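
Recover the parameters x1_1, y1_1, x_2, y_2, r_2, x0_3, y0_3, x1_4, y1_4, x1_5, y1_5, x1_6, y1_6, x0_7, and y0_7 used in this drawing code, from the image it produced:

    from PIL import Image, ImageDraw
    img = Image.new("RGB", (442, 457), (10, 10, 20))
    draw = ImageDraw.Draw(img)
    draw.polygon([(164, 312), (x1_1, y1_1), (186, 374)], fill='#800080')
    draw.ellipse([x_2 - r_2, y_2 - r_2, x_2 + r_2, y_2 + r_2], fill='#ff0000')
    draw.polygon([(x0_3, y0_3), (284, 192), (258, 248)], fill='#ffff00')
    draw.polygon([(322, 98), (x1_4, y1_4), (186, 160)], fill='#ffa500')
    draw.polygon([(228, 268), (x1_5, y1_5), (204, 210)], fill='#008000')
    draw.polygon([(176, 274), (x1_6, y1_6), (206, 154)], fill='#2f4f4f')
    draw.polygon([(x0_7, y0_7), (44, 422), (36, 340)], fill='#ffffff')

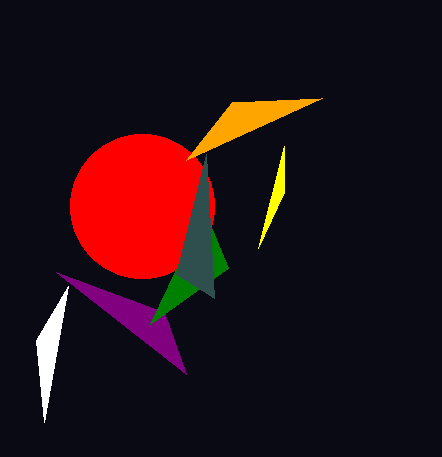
x1_1 = 56, y1_1 = 272, x_2 = 142, y_2 = 206, r_2 = 72, x0_3 = 284, y0_3 = 146, x1_4 = 232, y1_4 = 102, x1_5 = 150, y1_5 = 324, x1_6 = 214, y1_6 = 298, x0_7 = 68, y0_7 = 286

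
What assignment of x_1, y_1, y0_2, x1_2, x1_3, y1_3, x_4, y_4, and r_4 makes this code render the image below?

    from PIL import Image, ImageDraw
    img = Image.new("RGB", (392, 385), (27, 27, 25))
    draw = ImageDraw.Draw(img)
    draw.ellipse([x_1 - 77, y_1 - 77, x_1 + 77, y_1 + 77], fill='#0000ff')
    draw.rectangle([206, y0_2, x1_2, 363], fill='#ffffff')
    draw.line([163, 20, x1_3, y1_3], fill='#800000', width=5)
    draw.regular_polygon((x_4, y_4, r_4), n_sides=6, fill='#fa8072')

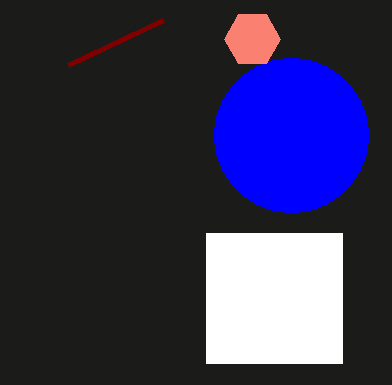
x_1 = 291, y_1 = 135, y0_2 = 233, x1_2 = 342, x1_3 = 68, y1_3 = 65, x_4 = 252, y_4 = 39, r_4 = 28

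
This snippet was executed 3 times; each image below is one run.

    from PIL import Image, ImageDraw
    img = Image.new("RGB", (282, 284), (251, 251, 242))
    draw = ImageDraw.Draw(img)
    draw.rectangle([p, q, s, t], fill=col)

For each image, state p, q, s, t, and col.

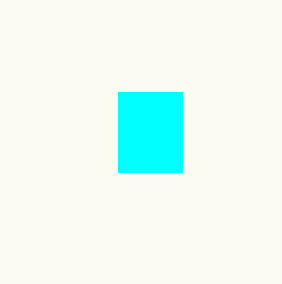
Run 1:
p = 118; q = 92; s = 182; t = 172; col = 'cyan'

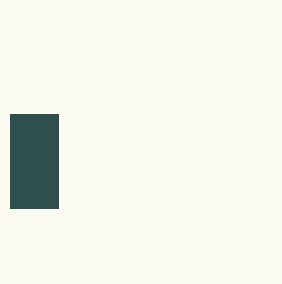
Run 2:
p = 10, q = 114, s = 58, t = 208, col = 'darkslategray'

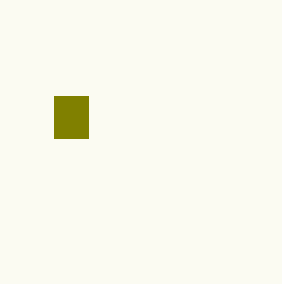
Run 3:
p = 54; q = 96; s = 88; t = 138; col = 'olive'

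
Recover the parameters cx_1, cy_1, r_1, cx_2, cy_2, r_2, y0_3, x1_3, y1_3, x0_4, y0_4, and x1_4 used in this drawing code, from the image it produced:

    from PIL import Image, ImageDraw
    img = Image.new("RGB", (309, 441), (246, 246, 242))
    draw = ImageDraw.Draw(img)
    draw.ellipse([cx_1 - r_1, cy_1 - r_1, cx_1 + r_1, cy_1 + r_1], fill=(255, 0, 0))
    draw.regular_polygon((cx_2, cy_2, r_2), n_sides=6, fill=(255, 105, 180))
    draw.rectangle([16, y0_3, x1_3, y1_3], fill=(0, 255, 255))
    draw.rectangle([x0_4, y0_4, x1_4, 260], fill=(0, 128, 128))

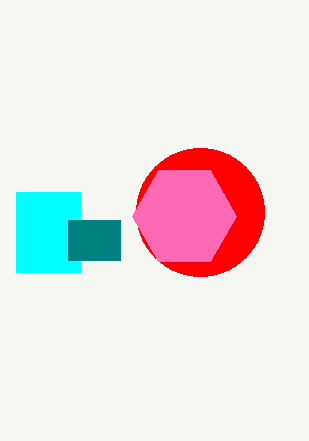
cx_1 = 200, cy_1 = 212, r_1 = 64, cx_2 = 184, cy_2 = 216, r_2 = 52, y0_3 = 192, x1_3 = 80, y1_3 = 272, x0_4 = 68, y0_4 = 220, x1_4 = 120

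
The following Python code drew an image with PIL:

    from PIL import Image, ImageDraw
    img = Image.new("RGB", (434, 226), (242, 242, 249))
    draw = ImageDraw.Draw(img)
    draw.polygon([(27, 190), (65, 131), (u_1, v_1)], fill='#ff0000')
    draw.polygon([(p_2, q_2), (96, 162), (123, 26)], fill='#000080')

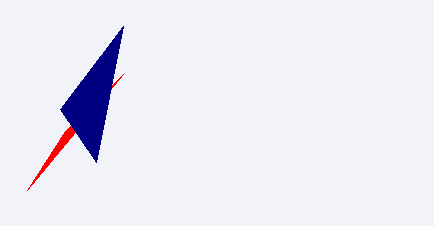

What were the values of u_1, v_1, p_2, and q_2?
u_1 = 123; v_1 = 74; p_2 = 60; q_2 = 109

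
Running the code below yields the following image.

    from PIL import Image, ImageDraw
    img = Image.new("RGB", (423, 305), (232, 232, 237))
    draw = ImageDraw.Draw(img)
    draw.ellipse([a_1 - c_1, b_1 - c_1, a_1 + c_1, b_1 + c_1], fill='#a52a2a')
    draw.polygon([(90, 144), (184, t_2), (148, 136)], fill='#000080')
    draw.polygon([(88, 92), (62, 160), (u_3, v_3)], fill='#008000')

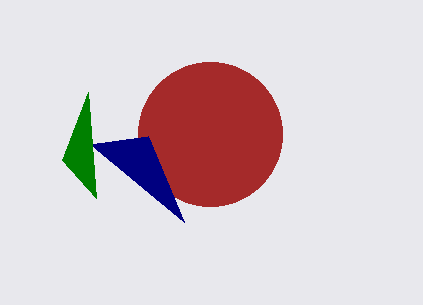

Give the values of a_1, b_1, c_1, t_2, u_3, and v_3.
a_1 = 210; b_1 = 134; c_1 = 72; t_2 = 222; u_3 = 96; v_3 = 198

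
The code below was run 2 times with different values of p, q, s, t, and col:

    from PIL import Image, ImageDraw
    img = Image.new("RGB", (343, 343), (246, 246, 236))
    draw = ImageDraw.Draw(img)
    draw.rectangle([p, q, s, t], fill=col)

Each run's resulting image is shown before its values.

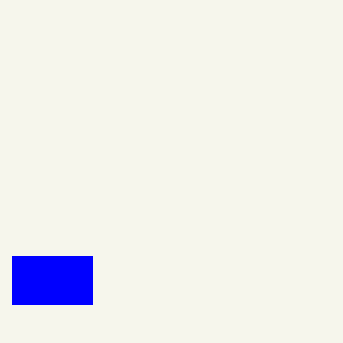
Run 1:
p = 12; q = 256; s = 92; t = 304; col = 'blue'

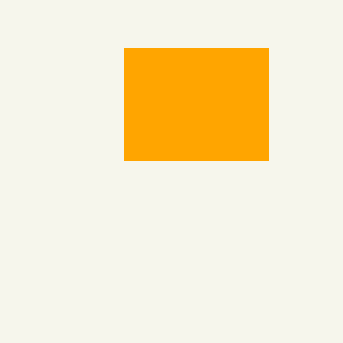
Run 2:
p = 124; q = 48; s = 268; t = 160; col = 'orange'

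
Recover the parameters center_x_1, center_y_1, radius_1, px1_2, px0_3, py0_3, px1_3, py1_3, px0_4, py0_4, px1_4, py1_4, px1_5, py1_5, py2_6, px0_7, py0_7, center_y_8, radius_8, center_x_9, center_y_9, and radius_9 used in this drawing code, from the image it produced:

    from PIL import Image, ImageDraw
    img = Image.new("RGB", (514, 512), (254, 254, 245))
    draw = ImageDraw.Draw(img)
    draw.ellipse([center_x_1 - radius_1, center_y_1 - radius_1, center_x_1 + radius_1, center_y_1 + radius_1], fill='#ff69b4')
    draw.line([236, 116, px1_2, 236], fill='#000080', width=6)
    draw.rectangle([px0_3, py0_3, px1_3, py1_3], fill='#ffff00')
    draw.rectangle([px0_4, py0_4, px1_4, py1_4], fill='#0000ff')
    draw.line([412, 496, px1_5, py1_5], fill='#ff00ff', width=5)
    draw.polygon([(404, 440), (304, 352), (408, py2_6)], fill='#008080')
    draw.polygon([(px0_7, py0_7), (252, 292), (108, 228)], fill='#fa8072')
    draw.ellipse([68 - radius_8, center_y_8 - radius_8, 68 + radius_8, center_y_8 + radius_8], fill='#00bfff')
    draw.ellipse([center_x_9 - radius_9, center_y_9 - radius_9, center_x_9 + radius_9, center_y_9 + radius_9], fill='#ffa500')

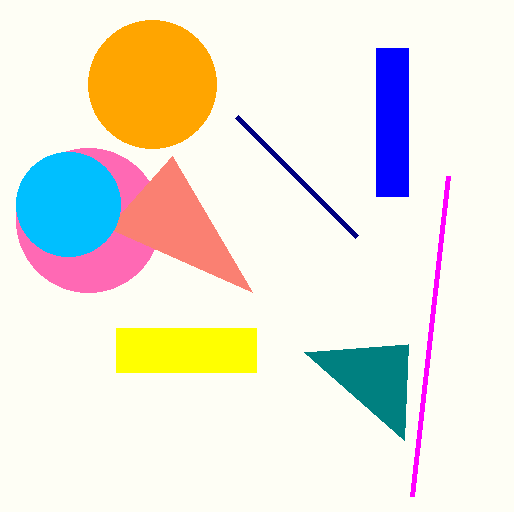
center_x_1 = 88
center_y_1 = 220
radius_1 = 72
px1_2 = 356
px0_3 = 116
py0_3 = 328
px1_3 = 256
py1_3 = 372
px0_4 = 376
py0_4 = 48
px1_4 = 408
py1_4 = 196
px1_5 = 448
py1_5 = 176
py2_6 = 344
px0_7 = 172
py0_7 = 156
center_y_8 = 204
radius_8 = 52
center_x_9 = 152
center_y_9 = 84
radius_9 = 64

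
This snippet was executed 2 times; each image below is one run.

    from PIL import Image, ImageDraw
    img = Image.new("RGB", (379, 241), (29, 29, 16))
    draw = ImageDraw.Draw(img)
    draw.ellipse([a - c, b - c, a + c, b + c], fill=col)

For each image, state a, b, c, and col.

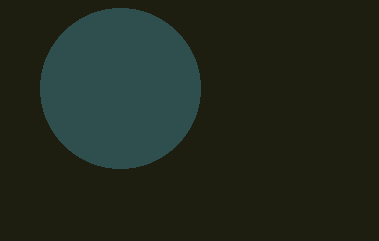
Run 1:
a = 120; b = 88; c = 80; col = 'darkslategray'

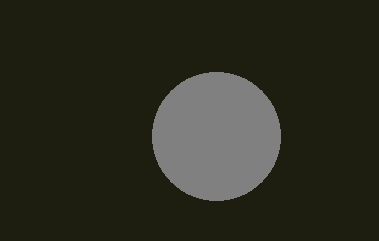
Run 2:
a = 216
b = 136
c = 64
col = 'gray'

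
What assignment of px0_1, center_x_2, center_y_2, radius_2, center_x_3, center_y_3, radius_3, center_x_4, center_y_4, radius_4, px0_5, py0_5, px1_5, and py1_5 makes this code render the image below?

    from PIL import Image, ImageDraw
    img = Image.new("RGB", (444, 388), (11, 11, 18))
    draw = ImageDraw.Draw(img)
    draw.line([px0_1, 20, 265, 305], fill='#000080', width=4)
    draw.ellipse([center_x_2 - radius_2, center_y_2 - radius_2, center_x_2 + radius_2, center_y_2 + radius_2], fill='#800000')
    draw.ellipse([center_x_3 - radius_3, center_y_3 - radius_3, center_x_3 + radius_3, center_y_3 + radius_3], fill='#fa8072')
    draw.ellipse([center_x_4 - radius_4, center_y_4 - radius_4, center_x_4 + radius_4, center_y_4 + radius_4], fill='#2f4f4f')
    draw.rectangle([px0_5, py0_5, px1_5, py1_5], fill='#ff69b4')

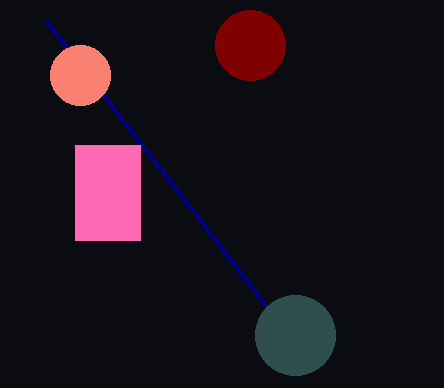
px0_1 = 45; center_x_2 = 250; center_y_2 = 45; radius_2 = 35; center_x_3 = 80; center_y_3 = 75; radius_3 = 30; center_x_4 = 295; center_y_4 = 335; radius_4 = 40; px0_5 = 75; py0_5 = 145; px1_5 = 140; py1_5 = 240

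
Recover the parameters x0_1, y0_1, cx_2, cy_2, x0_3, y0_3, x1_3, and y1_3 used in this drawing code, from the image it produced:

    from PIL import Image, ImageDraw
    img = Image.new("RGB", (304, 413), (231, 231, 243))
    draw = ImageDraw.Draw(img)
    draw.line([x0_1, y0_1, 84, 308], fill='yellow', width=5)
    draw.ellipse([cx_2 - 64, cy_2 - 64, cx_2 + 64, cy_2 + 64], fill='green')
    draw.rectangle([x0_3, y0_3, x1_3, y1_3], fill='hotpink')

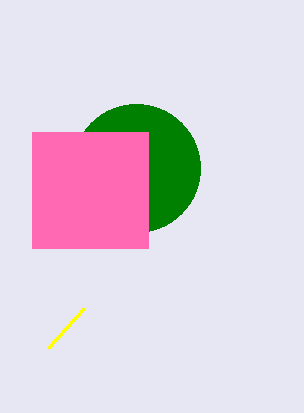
x0_1 = 48
y0_1 = 348
cx_2 = 136
cy_2 = 168
x0_3 = 32
y0_3 = 132
x1_3 = 148
y1_3 = 248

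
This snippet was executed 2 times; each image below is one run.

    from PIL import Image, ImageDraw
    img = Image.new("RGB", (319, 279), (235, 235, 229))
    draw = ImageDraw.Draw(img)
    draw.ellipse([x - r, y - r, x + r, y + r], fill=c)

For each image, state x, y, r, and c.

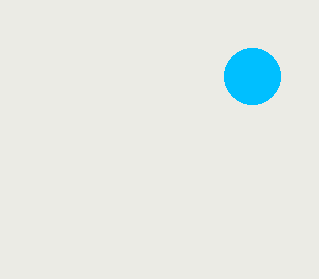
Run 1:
x = 252; y = 76; r = 28; c = 'deepskyblue'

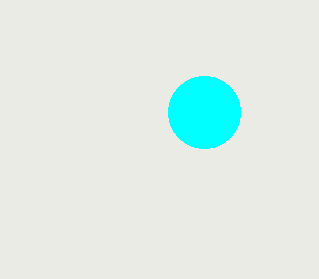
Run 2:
x = 204; y = 112; r = 36; c = 'cyan'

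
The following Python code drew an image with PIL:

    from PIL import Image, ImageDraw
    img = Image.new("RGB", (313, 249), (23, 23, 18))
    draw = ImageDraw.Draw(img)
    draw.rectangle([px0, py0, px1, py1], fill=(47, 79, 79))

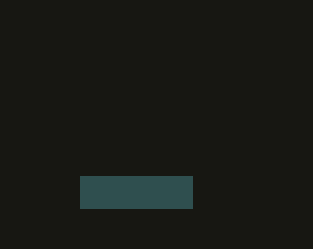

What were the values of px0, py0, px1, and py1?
px0 = 80; py0 = 176; px1 = 192; py1 = 208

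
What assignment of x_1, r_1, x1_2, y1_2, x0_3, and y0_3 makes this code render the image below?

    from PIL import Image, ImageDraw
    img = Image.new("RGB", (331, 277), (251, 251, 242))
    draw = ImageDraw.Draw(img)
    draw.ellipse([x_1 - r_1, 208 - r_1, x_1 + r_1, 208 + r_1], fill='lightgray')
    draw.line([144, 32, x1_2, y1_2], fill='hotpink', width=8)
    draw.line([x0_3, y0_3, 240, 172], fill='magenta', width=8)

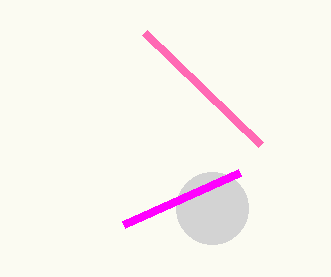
x_1 = 212, r_1 = 36, x1_2 = 260, y1_2 = 144, x0_3 = 124, y0_3 = 224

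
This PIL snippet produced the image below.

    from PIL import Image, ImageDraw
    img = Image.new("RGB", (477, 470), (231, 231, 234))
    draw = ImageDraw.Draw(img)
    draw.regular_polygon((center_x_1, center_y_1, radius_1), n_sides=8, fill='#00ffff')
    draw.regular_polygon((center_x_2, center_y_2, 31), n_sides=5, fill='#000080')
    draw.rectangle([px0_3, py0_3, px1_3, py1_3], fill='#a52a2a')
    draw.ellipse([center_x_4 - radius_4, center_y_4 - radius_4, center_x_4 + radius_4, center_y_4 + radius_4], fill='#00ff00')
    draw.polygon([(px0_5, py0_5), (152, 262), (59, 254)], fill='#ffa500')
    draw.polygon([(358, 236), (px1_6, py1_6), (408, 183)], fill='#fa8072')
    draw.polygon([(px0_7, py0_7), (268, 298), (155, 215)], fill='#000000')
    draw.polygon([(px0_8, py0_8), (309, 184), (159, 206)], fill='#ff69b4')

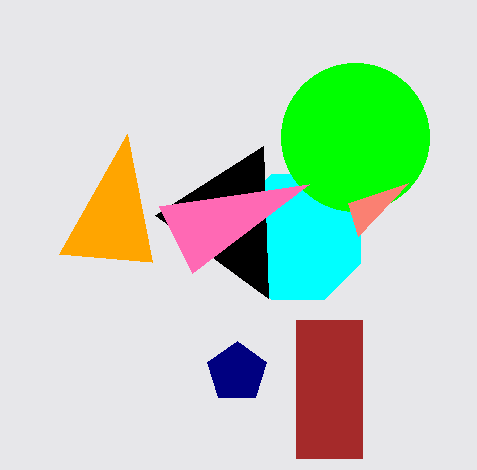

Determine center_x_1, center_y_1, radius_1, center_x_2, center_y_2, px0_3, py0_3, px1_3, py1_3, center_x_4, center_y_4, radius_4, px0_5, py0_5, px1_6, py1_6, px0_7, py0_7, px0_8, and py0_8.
center_x_1 = 298
center_y_1 = 237
radius_1 = 68
center_x_2 = 237
center_y_2 = 372
px0_3 = 296
py0_3 = 320
px1_3 = 362
py1_3 = 458
center_x_4 = 355
center_y_4 = 137
radius_4 = 74
px0_5 = 127
py0_5 = 134
px1_6 = 348
py1_6 = 203
px0_7 = 263
py0_7 = 146
px0_8 = 192
py0_8 = 273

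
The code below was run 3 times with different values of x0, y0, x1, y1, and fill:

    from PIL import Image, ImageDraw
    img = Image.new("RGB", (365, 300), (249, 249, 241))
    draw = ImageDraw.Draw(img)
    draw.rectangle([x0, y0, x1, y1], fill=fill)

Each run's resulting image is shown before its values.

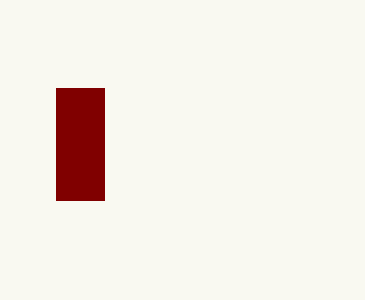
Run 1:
x0 = 56; y0 = 88; x1 = 104; y1 = 200; fill = 'maroon'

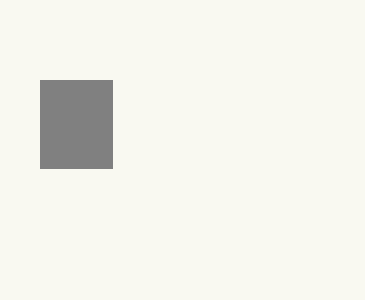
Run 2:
x0 = 40, y0 = 80, x1 = 112, y1 = 168, fill = 'gray'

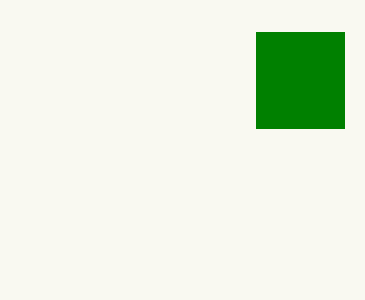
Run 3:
x0 = 256; y0 = 32; x1 = 344; y1 = 128; fill = 'green'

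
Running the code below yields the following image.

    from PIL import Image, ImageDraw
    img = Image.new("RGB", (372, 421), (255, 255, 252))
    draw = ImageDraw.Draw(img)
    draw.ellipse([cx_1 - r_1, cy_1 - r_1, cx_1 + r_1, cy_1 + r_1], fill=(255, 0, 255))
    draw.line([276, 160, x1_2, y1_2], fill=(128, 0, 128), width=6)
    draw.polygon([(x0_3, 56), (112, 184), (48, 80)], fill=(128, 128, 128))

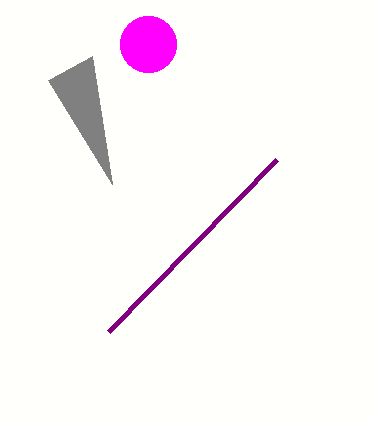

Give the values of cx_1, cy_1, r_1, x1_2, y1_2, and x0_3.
cx_1 = 148, cy_1 = 44, r_1 = 28, x1_2 = 108, y1_2 = 332, x0_3 = 92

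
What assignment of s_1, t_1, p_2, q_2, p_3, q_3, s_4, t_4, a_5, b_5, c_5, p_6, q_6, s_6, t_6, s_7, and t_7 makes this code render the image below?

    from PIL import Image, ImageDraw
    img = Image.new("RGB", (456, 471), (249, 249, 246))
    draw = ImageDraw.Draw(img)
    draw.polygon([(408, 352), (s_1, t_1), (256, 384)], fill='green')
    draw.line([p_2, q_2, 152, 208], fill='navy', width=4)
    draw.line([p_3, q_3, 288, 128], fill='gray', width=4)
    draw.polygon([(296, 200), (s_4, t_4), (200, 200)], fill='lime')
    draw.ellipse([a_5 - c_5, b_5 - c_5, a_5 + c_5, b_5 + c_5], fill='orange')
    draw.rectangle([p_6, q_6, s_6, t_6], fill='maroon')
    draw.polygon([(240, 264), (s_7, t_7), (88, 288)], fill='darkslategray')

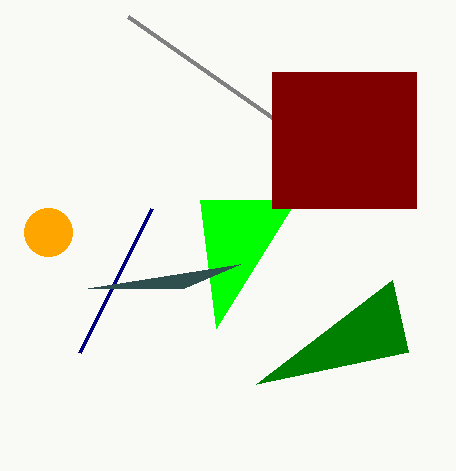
s_1 = 392, t_1 = 280, p_2 = 80, q_2 = 352, p_3 = 128, q_3 = 16, s_4 = 216, t_4 = 328, a_5 = 48, b_5 = 232, c_5 = 24, p_6 = 272, q_6 = 72, s_6 = 416, t_6 = 208, s_7 = 184, t_7 = 288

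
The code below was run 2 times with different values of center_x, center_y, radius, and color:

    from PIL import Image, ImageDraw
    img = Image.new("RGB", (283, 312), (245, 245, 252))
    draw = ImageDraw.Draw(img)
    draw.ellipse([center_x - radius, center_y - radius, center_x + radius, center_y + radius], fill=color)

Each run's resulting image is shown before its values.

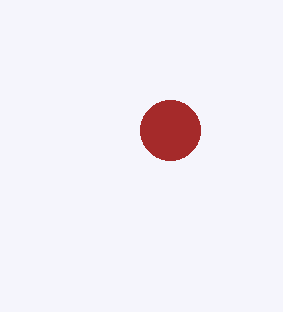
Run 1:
center_x = 170; center_y = 130; radius = 30; color = 'brown'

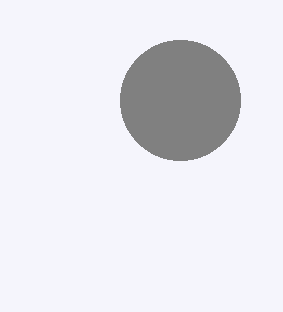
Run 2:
center_x = 180, center_y = 100, radius = 60, color = 'gray'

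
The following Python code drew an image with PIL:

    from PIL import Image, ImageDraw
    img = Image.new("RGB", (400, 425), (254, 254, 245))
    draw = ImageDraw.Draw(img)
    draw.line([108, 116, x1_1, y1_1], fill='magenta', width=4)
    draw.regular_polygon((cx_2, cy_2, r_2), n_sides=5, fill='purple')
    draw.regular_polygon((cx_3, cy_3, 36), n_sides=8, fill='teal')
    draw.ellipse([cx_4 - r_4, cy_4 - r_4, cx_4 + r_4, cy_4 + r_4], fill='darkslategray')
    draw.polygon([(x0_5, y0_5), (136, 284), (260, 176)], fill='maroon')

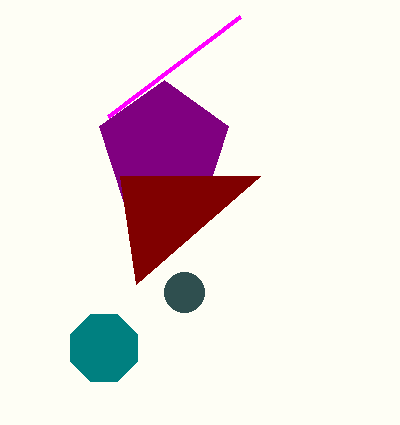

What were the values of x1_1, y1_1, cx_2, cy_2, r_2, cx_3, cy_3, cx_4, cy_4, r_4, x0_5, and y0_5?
x1_1 = 240
y1_1 = 16
cx_2 = 164
cy_2 = 148
r_2 = 68
cx_3 = 104
cy_3 = 348
cx_4 = 184
cy_4 = 292
r_4 = 20
x0_5 = 120
y0_5 = 176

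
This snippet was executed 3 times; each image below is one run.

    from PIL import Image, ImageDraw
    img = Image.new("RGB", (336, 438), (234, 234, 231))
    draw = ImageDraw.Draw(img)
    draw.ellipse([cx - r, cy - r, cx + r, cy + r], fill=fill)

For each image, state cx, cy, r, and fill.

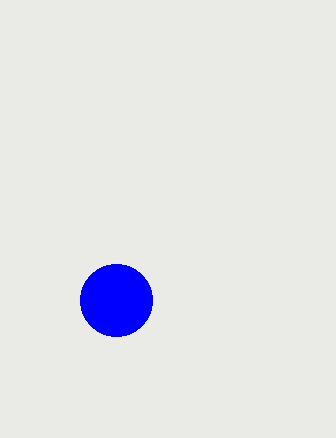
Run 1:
cx = 116
cy = 300
r = 36
fill = 'blue'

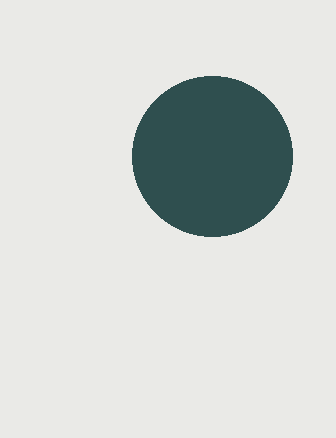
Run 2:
cx = 212, cy = 156, r = 80, fill = 'darkslategray'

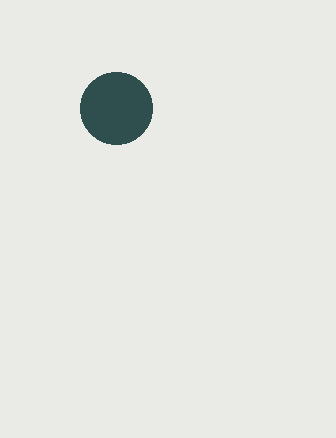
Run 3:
cx = 116, cy = 108, r = 36, fill = 'darkslategray'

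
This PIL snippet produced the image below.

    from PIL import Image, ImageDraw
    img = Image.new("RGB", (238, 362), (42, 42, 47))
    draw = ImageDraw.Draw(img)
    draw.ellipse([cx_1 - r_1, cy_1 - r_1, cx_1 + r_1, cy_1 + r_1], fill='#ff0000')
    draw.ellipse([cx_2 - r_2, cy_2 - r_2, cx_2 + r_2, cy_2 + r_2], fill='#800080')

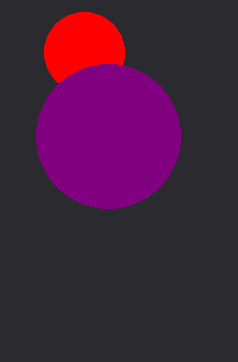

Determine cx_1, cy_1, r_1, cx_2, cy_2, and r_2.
cx_1 = 84, cy_1 = 52, r_1 = 40, cx_2 = 108, cy_2 = 136, r_2 = 72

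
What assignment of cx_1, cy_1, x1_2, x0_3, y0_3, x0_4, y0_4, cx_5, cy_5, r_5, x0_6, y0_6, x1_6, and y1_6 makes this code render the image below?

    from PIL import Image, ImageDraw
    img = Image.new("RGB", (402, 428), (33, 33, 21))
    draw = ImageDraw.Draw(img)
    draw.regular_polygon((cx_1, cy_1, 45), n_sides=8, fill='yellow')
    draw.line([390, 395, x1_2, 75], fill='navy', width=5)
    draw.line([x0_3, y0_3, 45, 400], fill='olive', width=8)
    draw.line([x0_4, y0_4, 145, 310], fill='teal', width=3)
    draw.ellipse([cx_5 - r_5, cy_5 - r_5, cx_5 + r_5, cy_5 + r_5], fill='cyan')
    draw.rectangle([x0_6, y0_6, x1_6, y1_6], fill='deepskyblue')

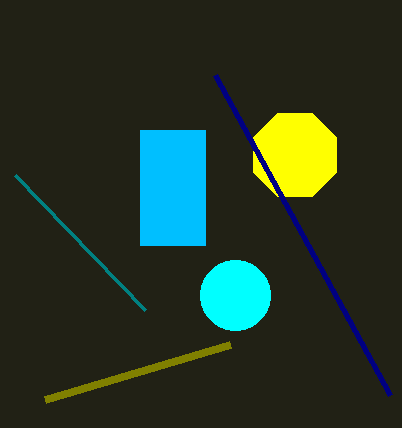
cx_1 = 295
cy_1 = 155
x1_2 = 215
x0_3 = 230
y0_3 = 345
x0_4 = 15
y0_4 = 175
cx_5 = 235
cy_5 = 295
r_5 = 35
x0_6 = 140
y0_6 = 130
x1_6 = 205
y1_6 = 245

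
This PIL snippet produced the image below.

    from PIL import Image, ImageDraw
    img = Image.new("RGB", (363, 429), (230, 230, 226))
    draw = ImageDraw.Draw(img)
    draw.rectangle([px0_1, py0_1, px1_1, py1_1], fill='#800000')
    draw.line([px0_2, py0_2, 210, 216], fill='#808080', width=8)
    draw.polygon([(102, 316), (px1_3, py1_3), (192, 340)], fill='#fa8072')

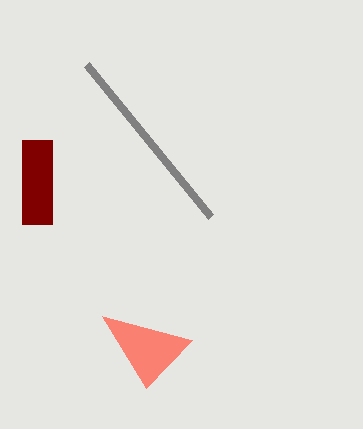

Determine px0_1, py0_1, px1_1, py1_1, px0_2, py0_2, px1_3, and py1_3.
px0_1 = 22; py0_1 = 140; px1_1 = 52; py1_1 = 224; px0_2 = 86; py0_2 = 64; px1_3 = 146; py1_3 = 388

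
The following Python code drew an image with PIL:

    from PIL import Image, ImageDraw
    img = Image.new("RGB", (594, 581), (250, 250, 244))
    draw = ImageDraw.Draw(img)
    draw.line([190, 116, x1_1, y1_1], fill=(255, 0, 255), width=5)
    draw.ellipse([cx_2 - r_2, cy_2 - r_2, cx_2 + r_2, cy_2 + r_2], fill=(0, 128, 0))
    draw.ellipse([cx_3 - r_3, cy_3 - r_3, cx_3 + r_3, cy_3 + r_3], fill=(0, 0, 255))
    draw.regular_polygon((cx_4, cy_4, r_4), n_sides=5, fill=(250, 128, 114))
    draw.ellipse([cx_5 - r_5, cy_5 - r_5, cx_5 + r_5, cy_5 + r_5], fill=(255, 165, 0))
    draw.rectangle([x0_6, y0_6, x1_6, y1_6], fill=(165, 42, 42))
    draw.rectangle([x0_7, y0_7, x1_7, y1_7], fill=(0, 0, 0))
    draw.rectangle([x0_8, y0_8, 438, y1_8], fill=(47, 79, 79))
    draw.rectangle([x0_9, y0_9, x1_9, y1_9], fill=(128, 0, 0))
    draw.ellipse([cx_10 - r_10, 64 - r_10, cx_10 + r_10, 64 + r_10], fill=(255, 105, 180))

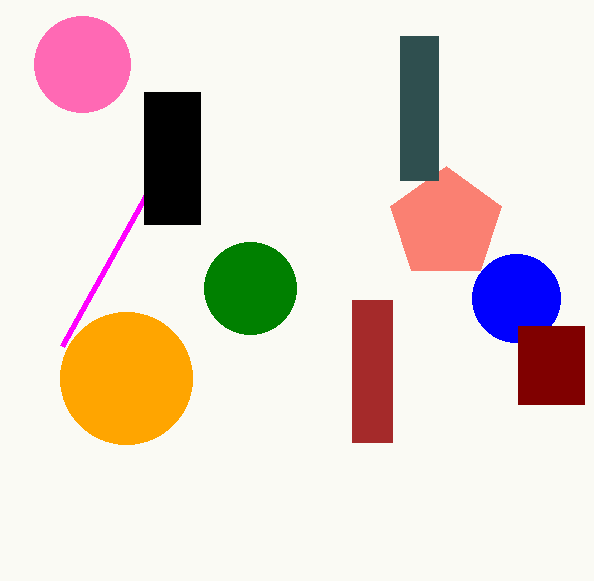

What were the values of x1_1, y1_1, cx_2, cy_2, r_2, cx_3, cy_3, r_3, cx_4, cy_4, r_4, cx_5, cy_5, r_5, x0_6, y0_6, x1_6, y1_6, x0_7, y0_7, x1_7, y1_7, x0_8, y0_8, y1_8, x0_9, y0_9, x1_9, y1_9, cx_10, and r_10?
x1_1 = 62
y1_1 = 346
cx_2 = 250
cy_2 = 288
r_2 = 46
cx_3 = 516
cy_3 = 298
r_3 = 44
cx_4 = 446
cy_4 = 224
r_4 = 58
cx_5 = 126
cy_5 = 378
r_5 = 66
x0_6 = 352
y0_6 = 300
x1_6 = 392
y1_6 = 442
x0_7 = 144
y0_7 = 92
x1_7 = 200
y1_7 = 224
x0_8 = 400
y0_8 = 36
y1_8 = 180
x0_9 = 518
y0_9 = 326
x1_9 = 584
y1_9 = 404
cx_10 = 82
r_10 = 48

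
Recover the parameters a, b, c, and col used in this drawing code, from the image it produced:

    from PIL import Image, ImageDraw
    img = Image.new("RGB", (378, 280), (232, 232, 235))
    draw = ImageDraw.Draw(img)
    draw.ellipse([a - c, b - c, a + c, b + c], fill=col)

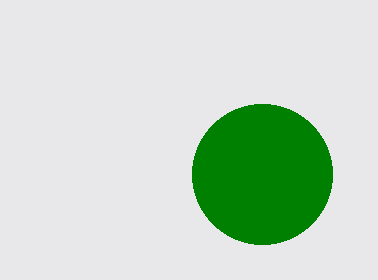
a = 262, b = 174, c = 70, col = 'green'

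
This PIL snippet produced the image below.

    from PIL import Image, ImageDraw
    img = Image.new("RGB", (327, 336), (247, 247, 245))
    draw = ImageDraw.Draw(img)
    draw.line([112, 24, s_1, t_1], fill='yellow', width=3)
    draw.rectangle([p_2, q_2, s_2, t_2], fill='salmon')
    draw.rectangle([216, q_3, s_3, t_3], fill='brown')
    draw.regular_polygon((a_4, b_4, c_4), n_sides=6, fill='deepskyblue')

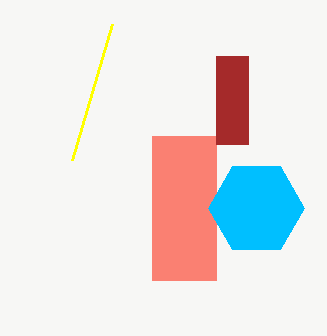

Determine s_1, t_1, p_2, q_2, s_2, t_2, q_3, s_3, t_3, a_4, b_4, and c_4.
s_1 = 72
t_1 = 160
p_2 = 152
q_2 = 136
s_2 = 216
t_2 = 280
q_3 = 56
s_3 = 248
t_3 = 144
a_4 = 256
b_4 = 208
c_4 = 48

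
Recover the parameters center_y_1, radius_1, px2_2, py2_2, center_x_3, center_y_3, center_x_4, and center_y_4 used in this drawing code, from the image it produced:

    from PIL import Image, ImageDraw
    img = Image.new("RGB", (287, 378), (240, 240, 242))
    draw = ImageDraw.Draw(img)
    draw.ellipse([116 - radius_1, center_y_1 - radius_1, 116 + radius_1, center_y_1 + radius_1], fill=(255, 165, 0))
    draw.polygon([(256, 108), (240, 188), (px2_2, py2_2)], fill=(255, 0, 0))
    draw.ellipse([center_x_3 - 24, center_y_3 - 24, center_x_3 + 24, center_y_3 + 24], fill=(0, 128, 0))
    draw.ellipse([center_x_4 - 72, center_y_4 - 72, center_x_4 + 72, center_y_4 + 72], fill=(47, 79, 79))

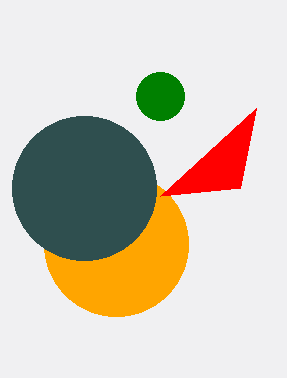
center_y_1 = 244; radius_1 = 72; px2_2 = 160; py2_2 = 196; center_x_3 = 160; center_y_3 = 96; center_x_4 = 84; center_y_4 = 188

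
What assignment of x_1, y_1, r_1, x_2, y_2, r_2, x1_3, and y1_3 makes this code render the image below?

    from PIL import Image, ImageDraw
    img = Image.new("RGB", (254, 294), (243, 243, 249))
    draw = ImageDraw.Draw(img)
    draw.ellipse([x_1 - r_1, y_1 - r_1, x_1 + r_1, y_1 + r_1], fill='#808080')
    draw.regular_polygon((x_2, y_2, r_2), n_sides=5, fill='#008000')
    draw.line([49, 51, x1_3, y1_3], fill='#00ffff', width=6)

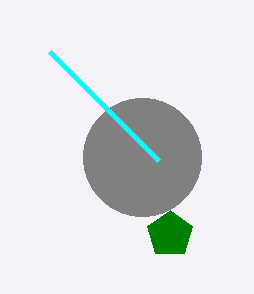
x_1 = 142
y_1 = 157
r_1 = 59
x_2 = 170
y_2 = 234
r_2 = 24
x1_3 = 158
y1_3 = 160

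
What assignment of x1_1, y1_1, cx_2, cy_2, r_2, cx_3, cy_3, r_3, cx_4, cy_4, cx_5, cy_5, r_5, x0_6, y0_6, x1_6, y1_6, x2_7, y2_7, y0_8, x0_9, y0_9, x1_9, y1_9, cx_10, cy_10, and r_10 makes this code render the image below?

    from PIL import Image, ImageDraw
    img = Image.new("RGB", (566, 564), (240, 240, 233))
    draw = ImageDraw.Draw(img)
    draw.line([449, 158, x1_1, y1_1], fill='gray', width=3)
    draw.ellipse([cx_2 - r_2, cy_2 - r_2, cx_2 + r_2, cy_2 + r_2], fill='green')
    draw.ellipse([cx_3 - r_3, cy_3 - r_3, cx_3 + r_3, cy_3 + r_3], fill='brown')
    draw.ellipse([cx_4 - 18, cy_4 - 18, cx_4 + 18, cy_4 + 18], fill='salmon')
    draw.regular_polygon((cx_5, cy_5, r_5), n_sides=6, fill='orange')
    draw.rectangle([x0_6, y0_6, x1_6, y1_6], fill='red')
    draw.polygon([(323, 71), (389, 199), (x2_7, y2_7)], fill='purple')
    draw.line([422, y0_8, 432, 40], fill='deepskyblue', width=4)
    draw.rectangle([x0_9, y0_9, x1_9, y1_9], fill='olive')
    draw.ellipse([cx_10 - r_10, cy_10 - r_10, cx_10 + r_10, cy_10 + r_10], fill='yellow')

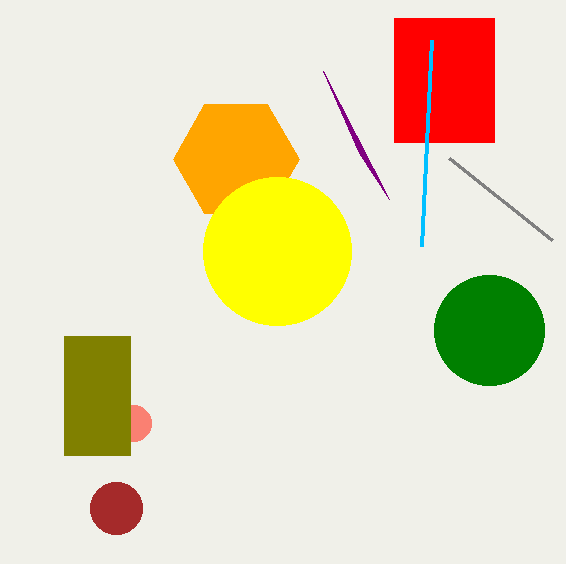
x1_1 = 552; y1_1 = 240; cx_2 = 489; cy_2 = 330; r_2 = 55; cx_3 = 116; cy_3 = 508; r_3 = 26; cx_4 = 133; cy_4 = 423; cx_5 = 236; cy_5 = 159; r_5 = 63; x0_6 = 394; y0_6 = 18; x1_6 = 494; y1_6 = 142; x2_7 = 359; y2_7 = 153; y0_8 = 246; x0_9 = 64; y0_9 = 336; x1_9 = 130; y1_9 = 455; cx_10 = 277; cy_10 = 251; r_10 = 74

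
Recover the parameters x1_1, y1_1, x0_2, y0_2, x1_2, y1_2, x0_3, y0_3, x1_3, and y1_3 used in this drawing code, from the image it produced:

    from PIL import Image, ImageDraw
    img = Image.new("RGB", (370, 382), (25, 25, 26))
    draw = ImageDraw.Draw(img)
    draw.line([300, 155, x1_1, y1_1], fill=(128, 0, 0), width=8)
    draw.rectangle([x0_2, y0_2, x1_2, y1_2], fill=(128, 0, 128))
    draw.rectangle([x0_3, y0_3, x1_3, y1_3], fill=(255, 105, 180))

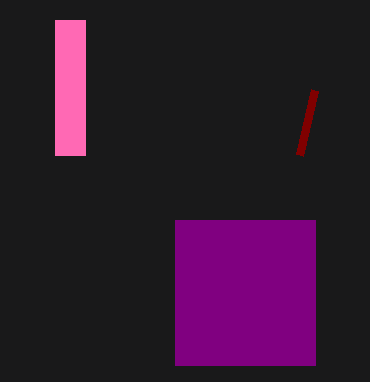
x1_1 = 315; y1_1 = 90; x0_2 = 175; y0_2 = 220; x1_2 = 315; y1_2 = 365; x0_3 = 55; y0_3 = 20; x1_3 = 85; y1_3 = 155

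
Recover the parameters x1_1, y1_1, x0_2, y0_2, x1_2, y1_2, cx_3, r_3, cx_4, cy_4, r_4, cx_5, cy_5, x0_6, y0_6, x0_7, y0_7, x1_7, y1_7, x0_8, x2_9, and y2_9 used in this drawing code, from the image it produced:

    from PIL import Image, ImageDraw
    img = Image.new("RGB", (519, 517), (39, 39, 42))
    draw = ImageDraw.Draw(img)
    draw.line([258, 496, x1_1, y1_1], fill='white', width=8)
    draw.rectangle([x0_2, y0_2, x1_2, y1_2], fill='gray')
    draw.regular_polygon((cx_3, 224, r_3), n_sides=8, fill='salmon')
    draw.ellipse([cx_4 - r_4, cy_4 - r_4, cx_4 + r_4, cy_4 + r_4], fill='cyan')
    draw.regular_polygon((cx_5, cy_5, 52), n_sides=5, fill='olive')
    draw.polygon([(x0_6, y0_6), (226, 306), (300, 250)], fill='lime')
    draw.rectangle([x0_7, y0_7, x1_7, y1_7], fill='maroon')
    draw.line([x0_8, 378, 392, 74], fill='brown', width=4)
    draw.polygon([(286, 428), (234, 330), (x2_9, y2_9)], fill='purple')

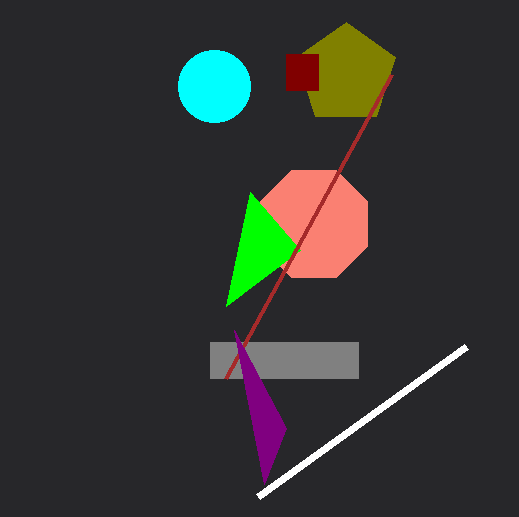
x1_1 = 466, y1_1 = 346, x0_2 = 210, y0_2 = 342, x1_2 = 358, y1_2 = 378, cx_3 = 314, r_3 = 58, cx_4 = 214, cy_4 = 86, r_4 = 36, cx_5 = 346, cy_5 = 74, x0_6 = 250, y0_6 = 192, x0_7 = 286, y0_7 = 54, x1_7 = 318, y1_7 = 90, x0_8 = 226, x2_9 = 264, y2_9 = 484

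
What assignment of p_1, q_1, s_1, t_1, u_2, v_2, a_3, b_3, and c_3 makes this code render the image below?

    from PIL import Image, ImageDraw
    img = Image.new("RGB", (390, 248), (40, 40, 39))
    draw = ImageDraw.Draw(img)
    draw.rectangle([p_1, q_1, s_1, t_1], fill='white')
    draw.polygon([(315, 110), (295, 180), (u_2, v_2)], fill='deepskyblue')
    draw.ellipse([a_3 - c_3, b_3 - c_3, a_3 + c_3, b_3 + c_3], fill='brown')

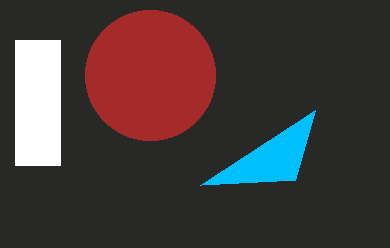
p_1 = 15
q_1 = 40
s_1 = 60
t_1 = 165
u_2 = 200
v_2 = 185
a_3 = 150
b_3 = 75
c_3 = 65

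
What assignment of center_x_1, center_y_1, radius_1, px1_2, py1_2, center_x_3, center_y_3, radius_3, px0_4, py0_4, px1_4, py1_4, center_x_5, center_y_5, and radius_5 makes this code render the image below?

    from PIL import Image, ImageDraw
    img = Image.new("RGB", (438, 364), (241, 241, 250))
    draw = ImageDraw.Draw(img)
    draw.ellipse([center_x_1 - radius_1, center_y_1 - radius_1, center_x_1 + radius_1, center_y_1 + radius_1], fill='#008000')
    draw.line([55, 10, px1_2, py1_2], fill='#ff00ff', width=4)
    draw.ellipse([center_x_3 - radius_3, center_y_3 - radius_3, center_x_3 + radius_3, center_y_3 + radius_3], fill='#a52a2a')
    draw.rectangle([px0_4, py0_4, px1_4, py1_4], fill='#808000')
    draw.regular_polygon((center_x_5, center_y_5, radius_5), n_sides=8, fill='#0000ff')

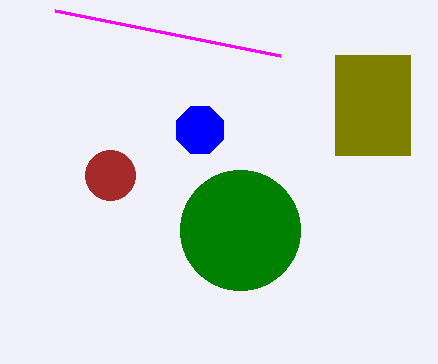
center_x_1 = 240
center_y_1 = 230
radius_1 = 60
px1_2 = 280
py1_2 = 55
center_x_3 = 110
center_y_3 = 175
radius_3 = 25
px0_4 = 335
py0_4 = 55
px1_4 = 410
py1_4 = 155
center_x_5 = 200
center_y_5 = 130
radius_5 = 25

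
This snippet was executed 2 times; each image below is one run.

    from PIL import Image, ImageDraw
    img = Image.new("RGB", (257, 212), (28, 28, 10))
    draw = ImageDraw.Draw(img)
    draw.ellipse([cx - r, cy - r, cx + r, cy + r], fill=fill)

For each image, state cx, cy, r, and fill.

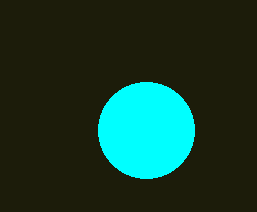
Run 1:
cx = 146, cy = 130, r = 48, fill = 'cyan'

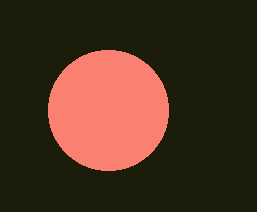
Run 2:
cx = 108; cy = 110; r = 60; fill = 'salmon'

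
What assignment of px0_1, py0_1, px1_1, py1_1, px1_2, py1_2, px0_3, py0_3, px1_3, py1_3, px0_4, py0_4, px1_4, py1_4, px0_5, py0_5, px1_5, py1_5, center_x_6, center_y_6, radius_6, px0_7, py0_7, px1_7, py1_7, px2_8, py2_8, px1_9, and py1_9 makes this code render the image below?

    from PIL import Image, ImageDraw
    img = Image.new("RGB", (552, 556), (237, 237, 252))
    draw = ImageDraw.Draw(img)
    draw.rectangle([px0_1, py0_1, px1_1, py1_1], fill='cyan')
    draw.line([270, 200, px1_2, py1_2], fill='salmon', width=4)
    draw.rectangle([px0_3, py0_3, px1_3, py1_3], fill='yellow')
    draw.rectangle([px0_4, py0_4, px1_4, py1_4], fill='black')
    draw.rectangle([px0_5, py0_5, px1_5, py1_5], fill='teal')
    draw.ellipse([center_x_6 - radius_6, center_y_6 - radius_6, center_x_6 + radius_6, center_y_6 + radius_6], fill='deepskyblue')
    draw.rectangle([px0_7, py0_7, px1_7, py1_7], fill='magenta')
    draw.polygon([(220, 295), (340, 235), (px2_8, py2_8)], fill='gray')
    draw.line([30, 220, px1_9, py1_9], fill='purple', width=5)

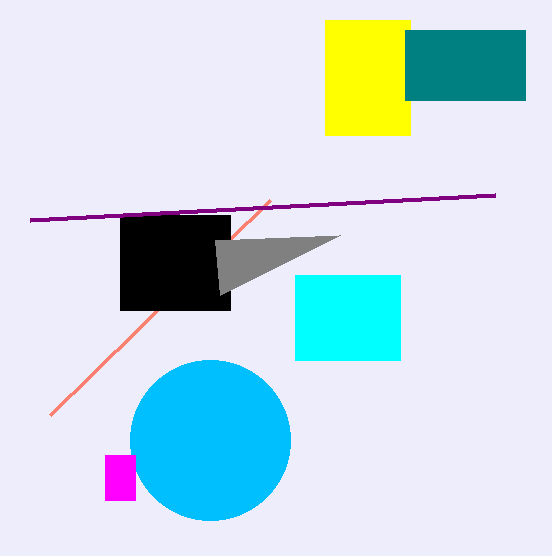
px0_1 = 295, py0_1 = 275, px1_1 = 400, py1_1 = 360, px1_2 = 50, py1_2 = 415, px0_3 = 325, py0_3 = 20, px1_3 = 410, py1_3 = 135, px0_4 = 120, py0_4 = 215, px1_4 = 230, py1_4 = 310, px0_5 = 405, py0_5 = 30, px1_5 = 525, py1_5 = 100, center_x_6 = 210, center_y_6 = 440, radius_6 = 80, px0_7 = 105, py0_7 = 455, px1_7 = 135, py1_7 = 500, px2_8 = 215, py2_8 = 240, px1_9 = 495, py1_9 = 195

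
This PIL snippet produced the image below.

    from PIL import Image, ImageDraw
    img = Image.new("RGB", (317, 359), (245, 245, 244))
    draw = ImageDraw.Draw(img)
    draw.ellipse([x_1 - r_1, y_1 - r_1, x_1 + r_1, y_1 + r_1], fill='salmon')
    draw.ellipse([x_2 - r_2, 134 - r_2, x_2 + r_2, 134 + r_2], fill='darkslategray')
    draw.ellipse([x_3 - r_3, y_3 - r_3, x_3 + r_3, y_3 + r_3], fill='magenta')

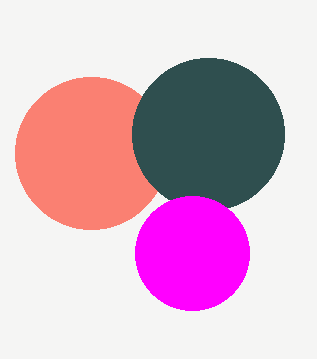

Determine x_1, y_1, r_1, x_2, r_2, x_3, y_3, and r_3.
x_1 = 91, y_1 = 153, r_1 = 76, x_2 = 208, r_2 = 76, x_3 = 192, y_3 = 253, r_3 = 57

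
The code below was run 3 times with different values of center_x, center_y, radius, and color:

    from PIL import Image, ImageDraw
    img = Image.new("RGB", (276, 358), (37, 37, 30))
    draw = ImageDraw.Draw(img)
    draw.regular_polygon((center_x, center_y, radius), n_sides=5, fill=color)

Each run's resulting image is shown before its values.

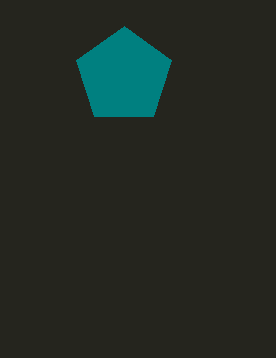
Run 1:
center_x = 124, center_y = 76, radius = 50, color = 'teal'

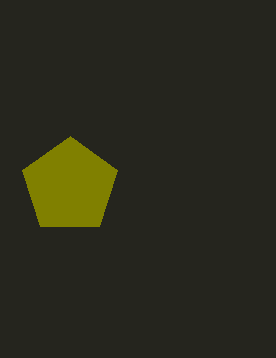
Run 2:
center_x = 70; center_y = 186; radius = 50; color = 'olive'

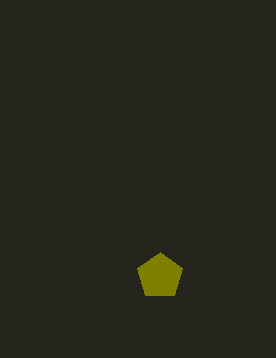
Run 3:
center_x = 160
center_y = 276
radius = 24
color = 'olive'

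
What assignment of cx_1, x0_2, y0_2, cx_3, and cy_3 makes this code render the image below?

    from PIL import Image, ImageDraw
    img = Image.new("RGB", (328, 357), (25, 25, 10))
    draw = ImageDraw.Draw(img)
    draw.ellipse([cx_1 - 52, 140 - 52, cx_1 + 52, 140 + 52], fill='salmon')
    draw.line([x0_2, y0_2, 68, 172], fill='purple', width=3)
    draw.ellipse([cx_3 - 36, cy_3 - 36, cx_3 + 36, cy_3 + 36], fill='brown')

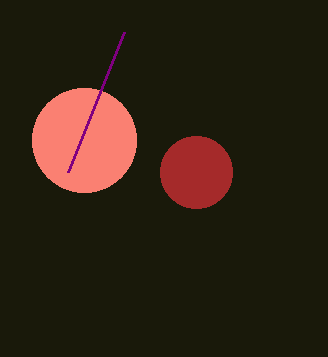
cx_1 = 84; x0_2 = 124; y0_2 = 32; cx_3 = 196; cy_3 = 172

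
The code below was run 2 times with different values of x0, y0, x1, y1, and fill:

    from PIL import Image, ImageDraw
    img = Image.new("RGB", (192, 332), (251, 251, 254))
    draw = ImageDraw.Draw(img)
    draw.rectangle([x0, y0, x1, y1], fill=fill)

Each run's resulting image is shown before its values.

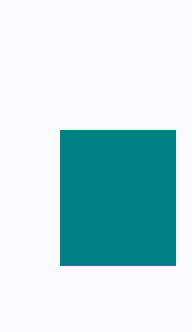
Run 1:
x0 = 60
y0 = 130
x1 = 175
y1 = 265
fill = 'teal'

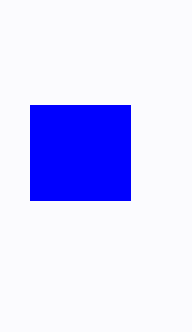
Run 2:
x0 = 30
y0 = 105
x1 = 130
y1 = 200
fill = 'blue'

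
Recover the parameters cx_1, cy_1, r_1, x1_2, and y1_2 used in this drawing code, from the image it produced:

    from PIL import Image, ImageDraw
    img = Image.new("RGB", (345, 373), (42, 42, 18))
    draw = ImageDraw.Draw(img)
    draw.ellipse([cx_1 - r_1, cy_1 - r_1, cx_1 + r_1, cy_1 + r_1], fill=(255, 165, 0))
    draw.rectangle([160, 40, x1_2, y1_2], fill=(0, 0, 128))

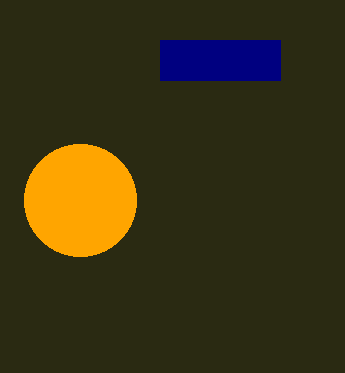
cx_1 = 80, cy_1 = 200, r_1 = 56, x1_2 = 280, y1_2 = 80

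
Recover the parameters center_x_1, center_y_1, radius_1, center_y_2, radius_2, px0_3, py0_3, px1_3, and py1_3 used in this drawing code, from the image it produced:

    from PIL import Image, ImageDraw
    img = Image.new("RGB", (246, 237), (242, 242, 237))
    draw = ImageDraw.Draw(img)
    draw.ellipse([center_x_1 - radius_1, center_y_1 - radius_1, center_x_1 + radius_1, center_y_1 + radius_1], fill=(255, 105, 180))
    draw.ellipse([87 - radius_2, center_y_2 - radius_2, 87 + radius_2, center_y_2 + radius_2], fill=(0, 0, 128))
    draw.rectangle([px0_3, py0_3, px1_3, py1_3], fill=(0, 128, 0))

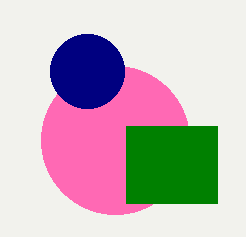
center_x_1 = 115, center_y_1 = 140, radius_1 = 74, center_y_2 = 71, radius_2 = 37, px0_3 = 126, py0_3 = 126, px1_3 = 217, py1_3 = 203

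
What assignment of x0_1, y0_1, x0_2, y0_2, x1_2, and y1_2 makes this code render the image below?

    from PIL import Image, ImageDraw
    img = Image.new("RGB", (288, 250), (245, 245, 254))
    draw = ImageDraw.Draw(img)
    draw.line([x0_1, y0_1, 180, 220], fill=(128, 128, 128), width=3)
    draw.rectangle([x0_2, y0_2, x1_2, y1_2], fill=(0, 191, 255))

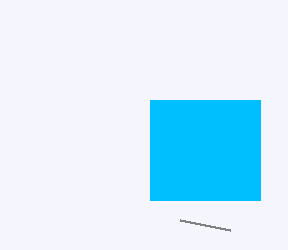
x0_1 = 230
y0_1 = 230
x0_2 = 150
y0_2 = 100
x1_2 = 260
y1_2 = 200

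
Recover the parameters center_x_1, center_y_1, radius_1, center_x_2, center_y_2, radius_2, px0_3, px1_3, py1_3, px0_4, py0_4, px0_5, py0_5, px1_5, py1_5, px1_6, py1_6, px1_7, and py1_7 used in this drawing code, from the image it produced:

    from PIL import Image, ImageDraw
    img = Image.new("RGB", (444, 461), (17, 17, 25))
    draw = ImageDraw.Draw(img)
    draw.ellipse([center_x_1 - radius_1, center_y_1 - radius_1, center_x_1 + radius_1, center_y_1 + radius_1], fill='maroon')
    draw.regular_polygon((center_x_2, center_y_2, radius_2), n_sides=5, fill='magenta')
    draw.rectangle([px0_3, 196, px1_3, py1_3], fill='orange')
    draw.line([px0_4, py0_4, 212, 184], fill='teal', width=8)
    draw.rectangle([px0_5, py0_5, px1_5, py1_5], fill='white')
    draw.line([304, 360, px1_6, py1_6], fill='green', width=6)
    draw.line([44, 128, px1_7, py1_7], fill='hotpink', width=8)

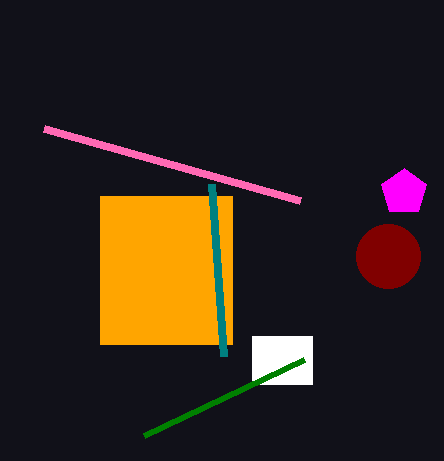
center_x_1 = 388
center_y_1 = 256
radius_1 = 32
center_x_2 = 404
center_y_2 = 192
radius_2 = 24
px0_3 = 100
px1_3 = 232
py1_3 = 344
px0_4 = 224
py0_4 = 356
px0_5 = 252
py0_5 = 336
px1_5 = 312
py1_5 = 384
px1_6 = 144
py1_6 = 436
px1_7 = 300
py1_7 = 200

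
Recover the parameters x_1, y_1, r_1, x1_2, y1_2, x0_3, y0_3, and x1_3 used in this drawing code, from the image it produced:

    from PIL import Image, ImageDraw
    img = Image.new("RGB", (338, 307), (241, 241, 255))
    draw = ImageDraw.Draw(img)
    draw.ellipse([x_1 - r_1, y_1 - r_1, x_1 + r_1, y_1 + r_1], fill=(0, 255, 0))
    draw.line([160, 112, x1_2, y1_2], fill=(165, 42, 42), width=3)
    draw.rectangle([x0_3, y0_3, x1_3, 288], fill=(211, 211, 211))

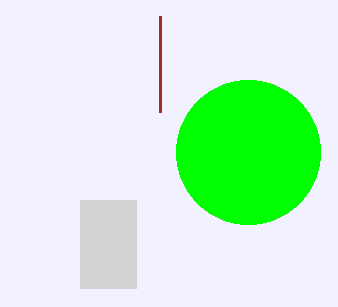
x_1 = 248, y_1 = 152, r_1 = 72, x1_2 = 160, y1_2 = 16, x0_3 = 80, y0_3 = 200, x1_3 = 136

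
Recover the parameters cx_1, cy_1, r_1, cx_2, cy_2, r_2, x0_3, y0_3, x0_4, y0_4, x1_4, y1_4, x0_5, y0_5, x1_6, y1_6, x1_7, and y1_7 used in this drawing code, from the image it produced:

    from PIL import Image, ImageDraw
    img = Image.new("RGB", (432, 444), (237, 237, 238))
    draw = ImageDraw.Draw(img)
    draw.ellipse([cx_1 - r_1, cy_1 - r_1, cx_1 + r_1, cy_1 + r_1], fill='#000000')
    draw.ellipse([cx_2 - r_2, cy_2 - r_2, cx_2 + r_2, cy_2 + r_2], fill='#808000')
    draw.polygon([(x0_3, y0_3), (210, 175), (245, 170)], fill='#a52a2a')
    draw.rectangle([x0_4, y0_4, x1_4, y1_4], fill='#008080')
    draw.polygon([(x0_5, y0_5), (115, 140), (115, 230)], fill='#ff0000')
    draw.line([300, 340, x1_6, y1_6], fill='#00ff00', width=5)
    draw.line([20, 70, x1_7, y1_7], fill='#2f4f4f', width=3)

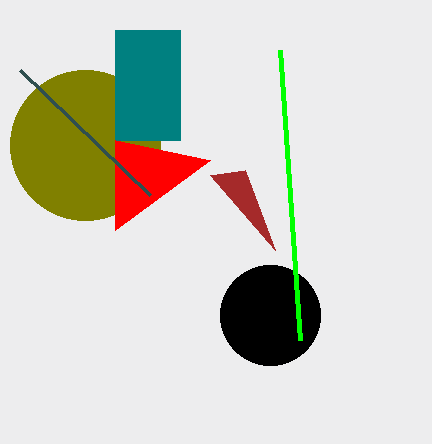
cx_1 = 270, cy_1 = 315, r_1 = 50, cx_2 = 85, cy_2 = 145, r_2 = 75, x0_3 = 275, y0_3 = 250, x0_4 = 115, y0_4 = 30, x1_4 = 180, y1_4 = 140, x0_5 = 210, y0_5 = 160, x1_6 = 280, y1_6 = 50, x1_7 = 150, y1_7 = 195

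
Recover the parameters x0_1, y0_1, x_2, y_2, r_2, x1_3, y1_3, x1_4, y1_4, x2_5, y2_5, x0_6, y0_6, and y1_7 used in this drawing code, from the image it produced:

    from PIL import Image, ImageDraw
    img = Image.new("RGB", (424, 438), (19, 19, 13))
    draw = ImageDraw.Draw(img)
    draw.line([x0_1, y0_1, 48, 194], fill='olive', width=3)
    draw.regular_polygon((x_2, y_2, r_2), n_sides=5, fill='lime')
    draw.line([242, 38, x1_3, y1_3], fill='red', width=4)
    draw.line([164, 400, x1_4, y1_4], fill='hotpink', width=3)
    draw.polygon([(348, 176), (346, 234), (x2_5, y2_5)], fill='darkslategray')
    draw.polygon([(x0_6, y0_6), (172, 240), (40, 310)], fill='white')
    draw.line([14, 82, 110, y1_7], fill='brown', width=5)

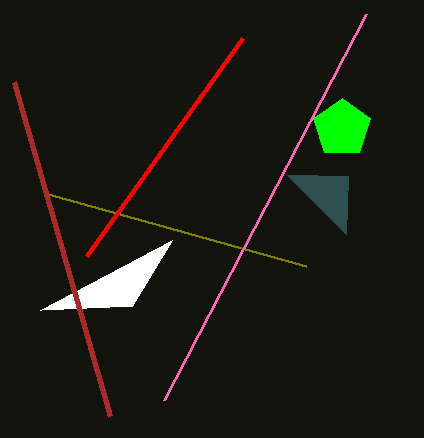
x0_1 = 306
y0_1 = 266
x_2 = 342
y_2 = 128
r_2 = 30
x1_3 = 86
y1_3 = 256
x1_4 = 366
y1_4 = 14
x2_5 = 286
y2_5 = 174
x0_6 = 132
y0_6 = 306
y1_7 = 416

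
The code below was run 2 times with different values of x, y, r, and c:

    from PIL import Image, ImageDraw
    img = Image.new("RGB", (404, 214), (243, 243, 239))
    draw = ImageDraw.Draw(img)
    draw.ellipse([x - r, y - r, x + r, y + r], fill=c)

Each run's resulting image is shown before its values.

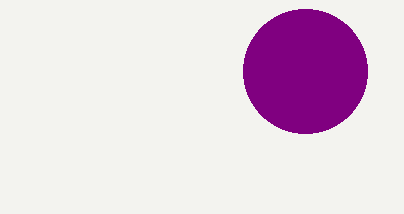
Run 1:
x = 305
y = 71
r = 62
c = 'purple'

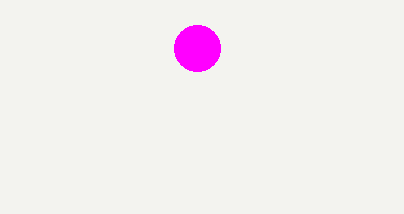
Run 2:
x = 197; y = 48; r = 23; c = 'magenta'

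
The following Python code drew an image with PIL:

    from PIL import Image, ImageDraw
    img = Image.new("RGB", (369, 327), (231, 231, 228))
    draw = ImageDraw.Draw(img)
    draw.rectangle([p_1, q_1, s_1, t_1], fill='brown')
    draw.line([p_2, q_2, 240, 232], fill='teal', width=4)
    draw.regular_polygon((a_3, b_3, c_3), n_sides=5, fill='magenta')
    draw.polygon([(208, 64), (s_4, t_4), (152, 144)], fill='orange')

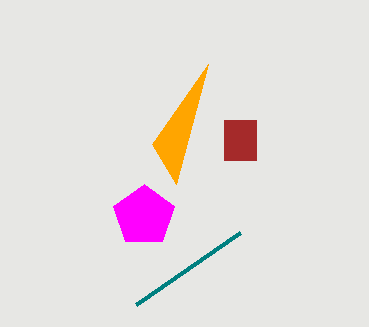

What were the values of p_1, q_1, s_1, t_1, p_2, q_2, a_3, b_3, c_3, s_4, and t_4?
p_1 = 224; q_1 = 120; s_1 = 256; t_1 = 160; p_2 = 136; q_2 = 304; a_3 = 144; b_3 = 216; c_3 = 32; s_4 = 176; t_4 = 184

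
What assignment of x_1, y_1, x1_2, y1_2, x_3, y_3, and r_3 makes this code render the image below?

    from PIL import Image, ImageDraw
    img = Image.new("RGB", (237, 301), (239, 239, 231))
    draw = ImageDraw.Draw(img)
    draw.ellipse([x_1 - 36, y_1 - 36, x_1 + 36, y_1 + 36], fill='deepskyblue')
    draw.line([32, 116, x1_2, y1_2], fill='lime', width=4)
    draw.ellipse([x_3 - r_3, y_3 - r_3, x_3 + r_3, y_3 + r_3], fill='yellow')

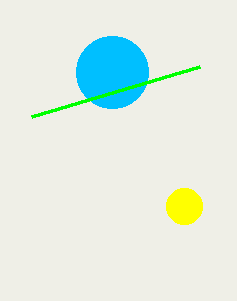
x_1 = 112, y_1 = 72, x1_2 = 200, y1_2 = 66, x_3 = 184, y_3 = 206, r_3 = 18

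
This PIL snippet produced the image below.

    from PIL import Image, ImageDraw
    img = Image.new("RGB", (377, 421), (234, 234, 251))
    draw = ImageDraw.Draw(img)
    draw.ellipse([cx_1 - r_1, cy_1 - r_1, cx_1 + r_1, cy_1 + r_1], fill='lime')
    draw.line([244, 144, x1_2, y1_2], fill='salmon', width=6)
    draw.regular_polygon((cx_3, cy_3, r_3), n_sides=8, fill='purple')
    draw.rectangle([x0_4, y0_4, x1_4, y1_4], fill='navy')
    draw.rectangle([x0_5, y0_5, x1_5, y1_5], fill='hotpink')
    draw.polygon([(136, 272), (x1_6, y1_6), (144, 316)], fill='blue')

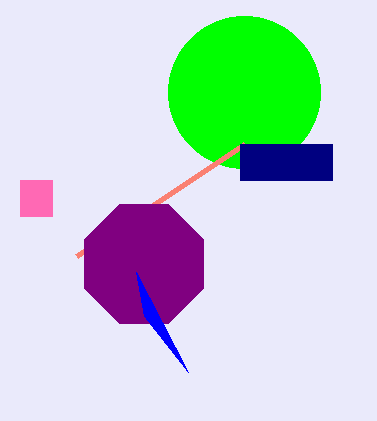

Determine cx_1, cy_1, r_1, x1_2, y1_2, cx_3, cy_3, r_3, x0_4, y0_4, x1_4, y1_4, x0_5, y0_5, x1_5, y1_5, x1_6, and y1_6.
cx_1 = 244; cy_1 = 92; r_1 = 76; x1_2 = 76; y1_2 = 256; cx_3 = 144; cy_3 = 264; r_3 = 64; x0_4 = 240; y0_4 = 144; x1_4 = 332; y1_4 = 180; x0_5 = 20; y0_5 = 180; x1_5 = 52; y1_5 = 216; x1_6 = 188; y1_6 = 372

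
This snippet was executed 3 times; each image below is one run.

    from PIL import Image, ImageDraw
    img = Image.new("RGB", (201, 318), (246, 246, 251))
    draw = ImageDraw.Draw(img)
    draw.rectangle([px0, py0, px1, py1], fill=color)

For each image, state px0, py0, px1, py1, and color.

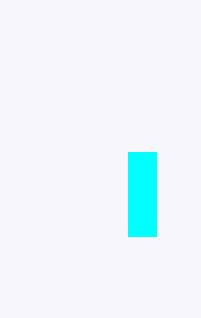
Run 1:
px0 = 128
py0 = 152
px1 = 156
py1 = 236
color = 'cyan'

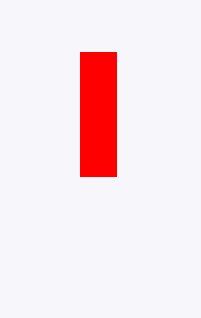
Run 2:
px0 = 80, py0 = 52, px1 = 116, py1 = 176, color = 'red'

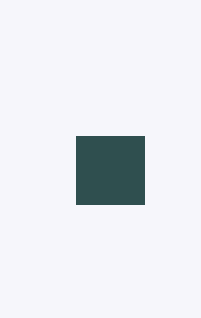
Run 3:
px0 = 76; py0 = 136; px1 = 144; py1 = 204; color = 'darkslategray'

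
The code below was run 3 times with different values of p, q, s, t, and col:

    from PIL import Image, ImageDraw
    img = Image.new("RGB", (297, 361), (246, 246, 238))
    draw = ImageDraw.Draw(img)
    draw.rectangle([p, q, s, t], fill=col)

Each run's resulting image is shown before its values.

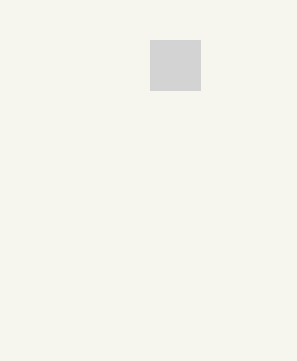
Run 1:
p = 150
q = 40
s = 200
t = 90
col = 'lightgray'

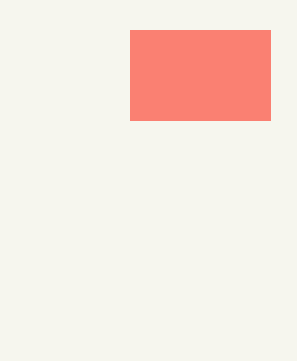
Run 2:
p = 130
q = 30
s = 270
t = 120
col = 'salmon'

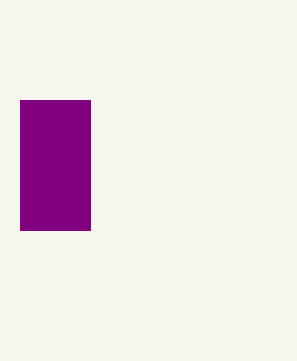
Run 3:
p = 20
q = 100
s = 90
t = 230
col = 'purple'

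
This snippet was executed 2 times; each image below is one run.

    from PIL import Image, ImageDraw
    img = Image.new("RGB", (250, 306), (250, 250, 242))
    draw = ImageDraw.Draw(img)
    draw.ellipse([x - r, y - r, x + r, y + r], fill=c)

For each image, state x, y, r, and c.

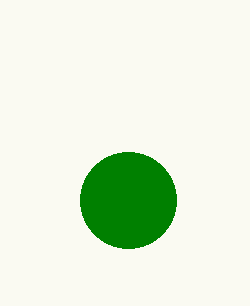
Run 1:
x = 128
y = 200
r = 48
c = 'green'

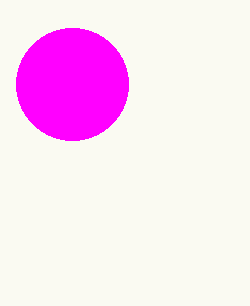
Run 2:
x = 72, y = 84, r = 56, c = 'magenta'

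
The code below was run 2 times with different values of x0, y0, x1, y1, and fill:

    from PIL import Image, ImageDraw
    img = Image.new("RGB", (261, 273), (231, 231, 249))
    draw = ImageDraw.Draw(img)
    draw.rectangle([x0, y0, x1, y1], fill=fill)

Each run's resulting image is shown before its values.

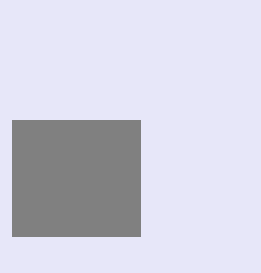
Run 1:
x0 = 12
y0 = 120
x1 = 140
y1 = 236
fill = 'gray'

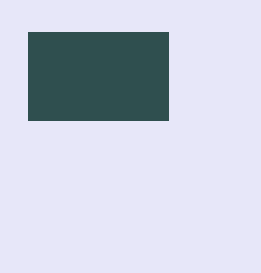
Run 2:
x0 = 28
y0 = 32
x1 = 168
y1 = 120
fill = 'darkslategray'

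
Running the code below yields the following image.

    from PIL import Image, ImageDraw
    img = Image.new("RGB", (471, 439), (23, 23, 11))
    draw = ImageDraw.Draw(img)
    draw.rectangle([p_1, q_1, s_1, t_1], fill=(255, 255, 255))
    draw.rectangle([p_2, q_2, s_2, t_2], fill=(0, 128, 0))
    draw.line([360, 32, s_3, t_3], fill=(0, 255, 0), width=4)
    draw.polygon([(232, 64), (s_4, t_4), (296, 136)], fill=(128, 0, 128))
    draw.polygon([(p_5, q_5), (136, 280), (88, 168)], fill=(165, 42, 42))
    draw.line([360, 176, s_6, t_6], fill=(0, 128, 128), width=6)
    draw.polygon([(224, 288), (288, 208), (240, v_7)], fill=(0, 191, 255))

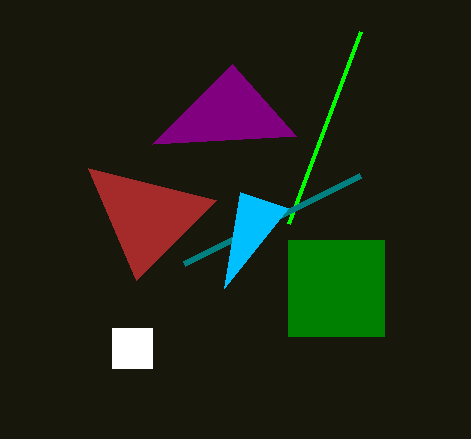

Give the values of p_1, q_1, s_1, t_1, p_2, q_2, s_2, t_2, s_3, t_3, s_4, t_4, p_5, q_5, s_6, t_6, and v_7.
p_1 = 112
q_1 = 328
s_1 = 152
t_1 = 368
p_2 = 288
q_2 = 240
s_2 = 384
t_2 = 336
s_3 = 288
t_3 = 224
s_4 = 152
t_4 = 144
p_5 = 216
q_5 = 200
s_6 = 184
t_6 = 264
v_7 = 192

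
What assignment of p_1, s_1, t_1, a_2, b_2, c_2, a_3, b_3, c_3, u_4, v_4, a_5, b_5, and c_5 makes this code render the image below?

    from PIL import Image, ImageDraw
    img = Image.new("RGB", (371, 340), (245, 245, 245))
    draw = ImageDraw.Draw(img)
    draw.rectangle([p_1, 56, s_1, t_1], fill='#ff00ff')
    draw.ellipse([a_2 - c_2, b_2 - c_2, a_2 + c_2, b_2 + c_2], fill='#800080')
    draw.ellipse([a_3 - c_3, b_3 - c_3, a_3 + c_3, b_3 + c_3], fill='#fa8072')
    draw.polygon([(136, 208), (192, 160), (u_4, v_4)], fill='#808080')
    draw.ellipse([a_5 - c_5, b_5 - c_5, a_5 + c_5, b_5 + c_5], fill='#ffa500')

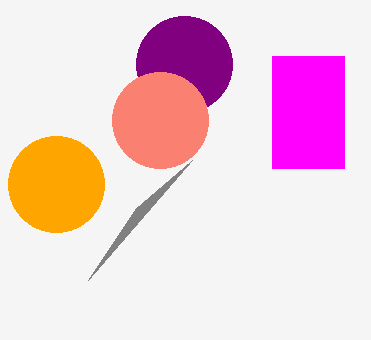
p_1 = 272; s_1 = 344; t_1 = 168; a_2 = 184; b_2 = 64; c_2 = 48; a_3 = 160; b_3 = 120; c_3 = 48; u_4 = 88; v_4 = 280; a_5 = 56; b_5 = 184; c_5 = 48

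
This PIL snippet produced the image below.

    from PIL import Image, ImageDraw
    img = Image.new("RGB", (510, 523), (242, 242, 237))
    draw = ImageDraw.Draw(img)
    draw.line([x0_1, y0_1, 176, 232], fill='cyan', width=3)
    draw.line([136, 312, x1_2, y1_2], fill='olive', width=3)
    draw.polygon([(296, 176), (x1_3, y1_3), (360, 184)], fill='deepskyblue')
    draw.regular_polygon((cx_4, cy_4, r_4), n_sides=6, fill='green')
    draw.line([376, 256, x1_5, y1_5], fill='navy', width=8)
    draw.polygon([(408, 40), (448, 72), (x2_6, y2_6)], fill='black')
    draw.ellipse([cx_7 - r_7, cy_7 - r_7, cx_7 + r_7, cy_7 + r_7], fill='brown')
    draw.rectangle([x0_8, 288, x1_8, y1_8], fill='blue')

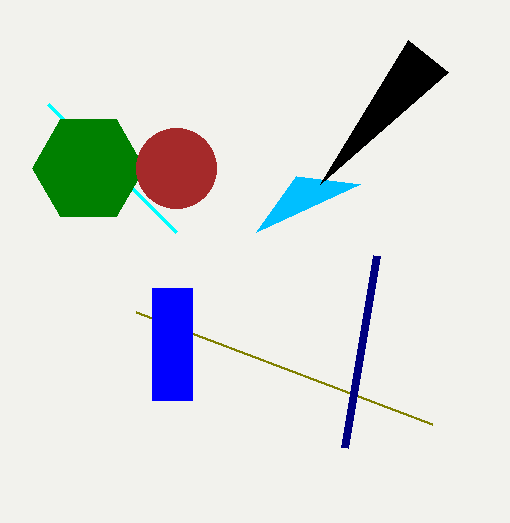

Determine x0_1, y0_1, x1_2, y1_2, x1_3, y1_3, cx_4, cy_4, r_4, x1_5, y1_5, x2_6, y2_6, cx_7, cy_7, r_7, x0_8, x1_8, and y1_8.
x0_1 = 48, y0_1 = 104, x1_2 = 432, y1_2 = 424, x1_3 = 256, y1_3 = 232, cx_4 = 88, cy_4 = 168, r_4 = 56, x1_5 = 344, y1_5 = 448, x2_6 = 320, y2_6 = 184, cx_7 = 176, cy_7 = 168, r_7 = 40, x0_8 = 152, x1_8 = 192, y1_8 = 400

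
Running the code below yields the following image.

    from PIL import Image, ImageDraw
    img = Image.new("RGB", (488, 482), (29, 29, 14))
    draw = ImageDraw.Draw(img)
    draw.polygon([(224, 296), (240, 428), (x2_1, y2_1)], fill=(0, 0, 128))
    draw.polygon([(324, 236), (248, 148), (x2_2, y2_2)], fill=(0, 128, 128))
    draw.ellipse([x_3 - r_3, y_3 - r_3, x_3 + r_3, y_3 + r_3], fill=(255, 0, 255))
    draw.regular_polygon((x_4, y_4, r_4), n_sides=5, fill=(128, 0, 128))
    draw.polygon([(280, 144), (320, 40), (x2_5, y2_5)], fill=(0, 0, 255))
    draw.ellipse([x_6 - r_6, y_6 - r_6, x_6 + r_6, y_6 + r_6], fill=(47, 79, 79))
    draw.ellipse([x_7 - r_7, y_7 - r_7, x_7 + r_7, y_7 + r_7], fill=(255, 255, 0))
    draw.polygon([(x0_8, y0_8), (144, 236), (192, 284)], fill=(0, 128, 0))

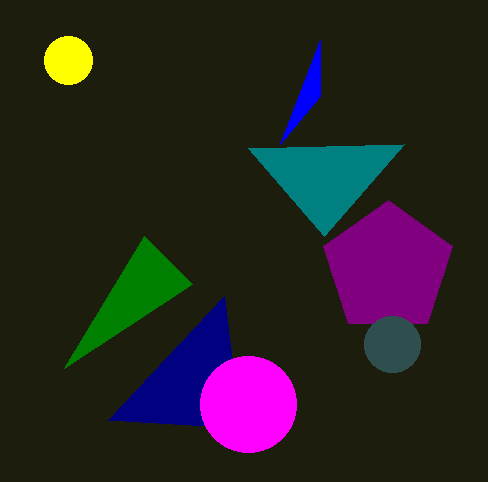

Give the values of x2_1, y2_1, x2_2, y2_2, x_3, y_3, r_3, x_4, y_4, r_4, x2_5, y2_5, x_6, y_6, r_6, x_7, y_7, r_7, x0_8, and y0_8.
x2_1 = 108
y2_1 = 420
x2_2 = 404
y2_2 = 144
x_3 = 248
y_3 = 404
r_3 = 48
x_4 = 388
y_4 = 268
r_4 = 68
x2_5 = 320
y2_5 = 96
x_6 = 392
y_6 = 344
r_6 = 28
x_7 = 68
y_7 = 60
r_7 = 24
x0_8 = 64
y0_8 = 368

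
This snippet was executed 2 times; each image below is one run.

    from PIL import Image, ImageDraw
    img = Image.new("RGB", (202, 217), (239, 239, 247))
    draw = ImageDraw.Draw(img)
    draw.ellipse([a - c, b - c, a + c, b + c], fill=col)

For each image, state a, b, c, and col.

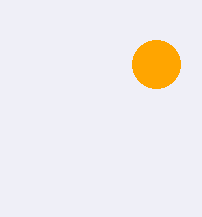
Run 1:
a = 156
b = 64
c = 24
col = 'orange'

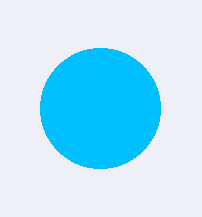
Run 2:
a = 100; b = 108; c = 60; col = 'deepskyblue'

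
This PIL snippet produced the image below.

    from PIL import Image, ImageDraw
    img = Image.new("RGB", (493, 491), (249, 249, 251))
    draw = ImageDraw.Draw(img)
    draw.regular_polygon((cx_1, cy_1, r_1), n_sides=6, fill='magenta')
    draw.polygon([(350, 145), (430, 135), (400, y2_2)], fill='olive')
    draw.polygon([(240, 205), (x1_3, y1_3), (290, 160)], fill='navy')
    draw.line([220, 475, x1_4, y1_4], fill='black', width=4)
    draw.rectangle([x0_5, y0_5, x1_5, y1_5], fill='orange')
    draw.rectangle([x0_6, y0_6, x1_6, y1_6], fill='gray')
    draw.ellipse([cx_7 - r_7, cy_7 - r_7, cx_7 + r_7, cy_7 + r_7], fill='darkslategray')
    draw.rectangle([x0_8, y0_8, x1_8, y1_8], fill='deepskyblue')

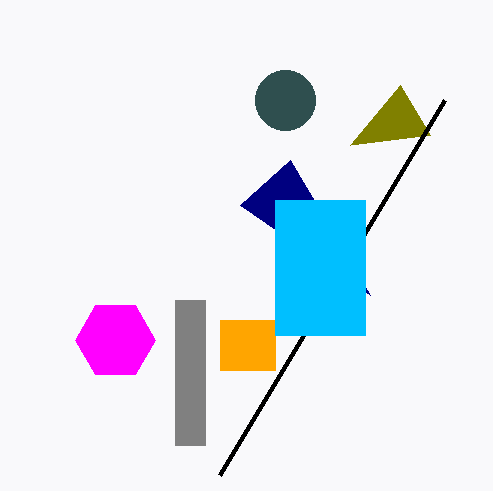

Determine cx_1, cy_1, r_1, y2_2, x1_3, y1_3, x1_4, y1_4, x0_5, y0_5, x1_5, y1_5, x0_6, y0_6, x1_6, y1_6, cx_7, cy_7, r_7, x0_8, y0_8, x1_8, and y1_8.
cx_1 = 115; cy_1 = 340; r_1 = 40; y2_2 = 85; x1_3 = 370; y1_3 = 295; x1_4 = 445; y1_4 = 100; x0_5 = 220; y0_5 = 320; x1_5 = 275; y1_5 = 370; x0_6 = 175; y0_6 = 300; x1_6 = 205; y1_6 = 445; cx_7 = 285; cy_7 = 100; r_7 = 30; x0_8 = 275; y0_8 = 200; x1_8 = 365; y1_8 = 335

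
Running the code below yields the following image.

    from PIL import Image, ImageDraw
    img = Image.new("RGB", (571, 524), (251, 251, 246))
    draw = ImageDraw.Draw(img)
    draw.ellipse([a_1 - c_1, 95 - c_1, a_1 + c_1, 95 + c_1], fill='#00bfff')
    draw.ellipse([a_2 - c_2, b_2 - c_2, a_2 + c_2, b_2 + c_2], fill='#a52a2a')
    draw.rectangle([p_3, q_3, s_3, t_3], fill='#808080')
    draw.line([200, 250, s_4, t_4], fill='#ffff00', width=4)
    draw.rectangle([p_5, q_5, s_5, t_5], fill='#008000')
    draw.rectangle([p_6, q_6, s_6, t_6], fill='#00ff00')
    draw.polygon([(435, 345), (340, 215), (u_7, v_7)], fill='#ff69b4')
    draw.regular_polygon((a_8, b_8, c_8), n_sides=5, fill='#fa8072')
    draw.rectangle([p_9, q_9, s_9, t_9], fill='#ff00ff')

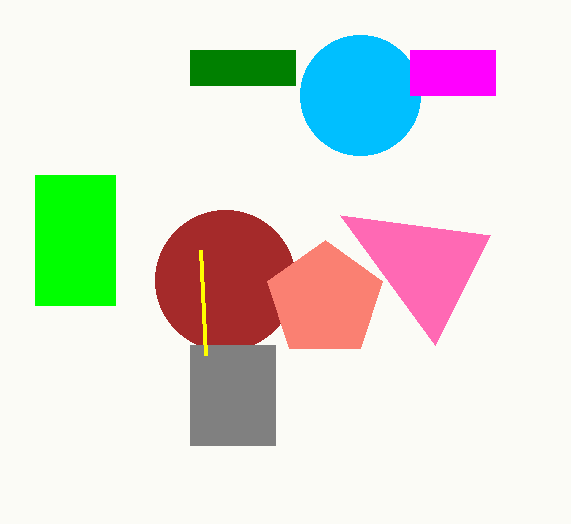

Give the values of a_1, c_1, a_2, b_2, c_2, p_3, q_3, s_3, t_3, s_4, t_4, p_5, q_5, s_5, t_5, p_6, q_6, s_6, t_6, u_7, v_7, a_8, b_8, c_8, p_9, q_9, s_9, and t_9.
a_1 = 360; c_1 = 60; a_2 = 225; b_2 = 280; c_2 = 70; p_3 = 190; q_3 = 345; s_3 = 275; t_3 = 445; s_4 = 205; t_4 = 355; p_5 = 190; q_5 = 50; s_5 = 295; t_5 = 85; p_6 = 35; q_6 = 175; s_6 = 115; t_6 = 305; u_7 = 490; v_7 = 235; a_8 = 325; b_8 = 300; c_8 = 60; p_9 = 410; q_9 = 50; s_9 = 495; t_9 = 95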